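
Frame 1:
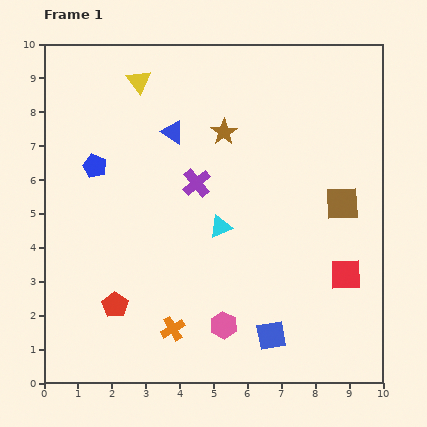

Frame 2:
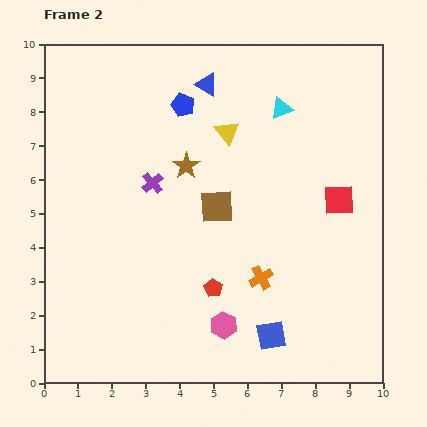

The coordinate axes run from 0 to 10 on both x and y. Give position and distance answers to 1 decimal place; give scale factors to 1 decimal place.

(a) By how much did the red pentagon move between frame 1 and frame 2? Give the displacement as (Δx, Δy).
(2.9, 0.5)

The red pentagon was at (2.1, 2.3) in frame 1 and (5.0, 2.8) in frame 2.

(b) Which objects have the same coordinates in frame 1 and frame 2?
the pink hexagon, the blue square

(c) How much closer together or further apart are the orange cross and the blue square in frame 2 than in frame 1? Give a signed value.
-1.2

Distance in frame 1: 2.9. Distance in frame 2: 1.7.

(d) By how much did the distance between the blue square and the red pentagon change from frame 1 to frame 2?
-2.5

Distance in frame 1: 4.7. Distance in frame 2: 2.2.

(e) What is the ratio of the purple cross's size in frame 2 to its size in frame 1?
0.8×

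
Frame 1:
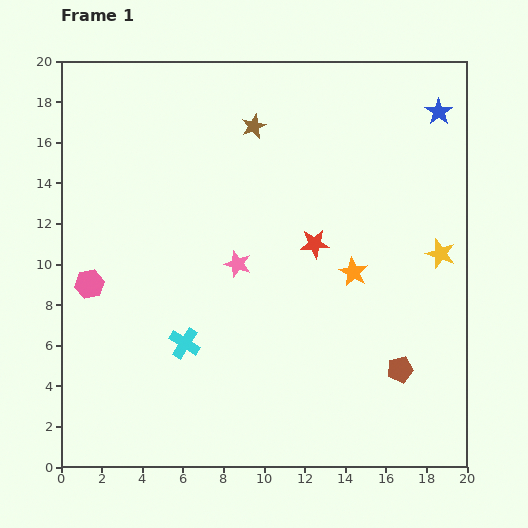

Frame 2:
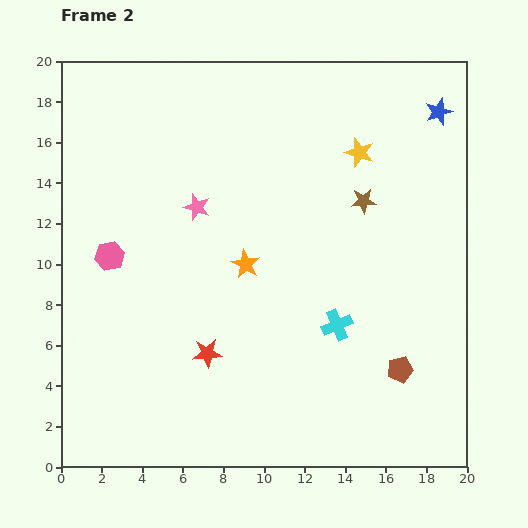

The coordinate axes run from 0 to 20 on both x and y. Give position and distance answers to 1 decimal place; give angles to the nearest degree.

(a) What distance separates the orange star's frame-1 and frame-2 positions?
5.3

The orange star moved from (14.4, 9.6) to (9.1, 10.0), a distance of √(5.3² + 0.4²) ≈ 5.3.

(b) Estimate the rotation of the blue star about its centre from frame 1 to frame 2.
15° clockwise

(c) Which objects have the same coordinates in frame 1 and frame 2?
the blue star, the brown pentagon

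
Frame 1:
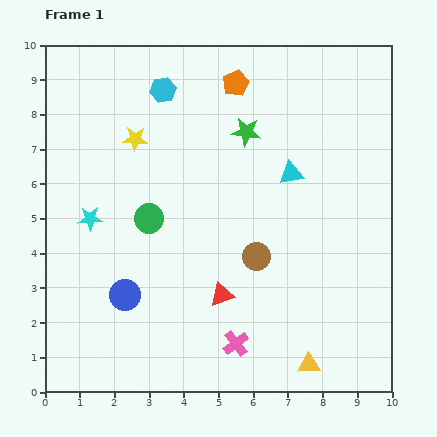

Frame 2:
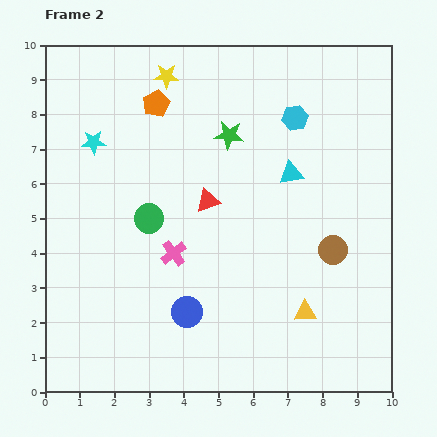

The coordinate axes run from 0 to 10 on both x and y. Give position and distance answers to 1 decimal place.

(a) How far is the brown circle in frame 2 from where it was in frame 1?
2.2

The brown circle moved from (6.1, 3.9) to (8.3, 4.1), a distance of √(2.2² + 0.2²) ≈ 2.2.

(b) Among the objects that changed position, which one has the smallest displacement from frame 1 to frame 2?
the green star

(moved 0.5)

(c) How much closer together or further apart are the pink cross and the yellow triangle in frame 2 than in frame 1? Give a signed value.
+2.0

Distance in frame 1: 2.2. Distance in frame 2: 4.2.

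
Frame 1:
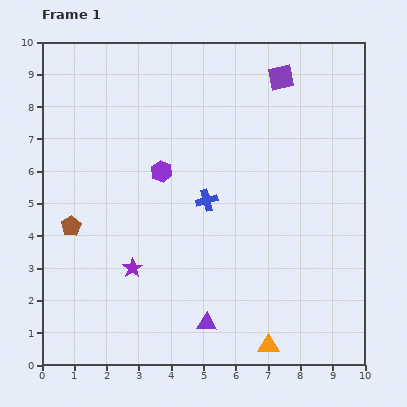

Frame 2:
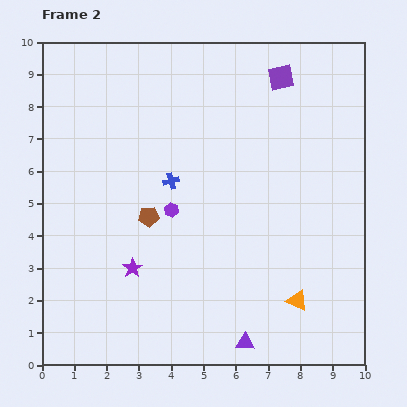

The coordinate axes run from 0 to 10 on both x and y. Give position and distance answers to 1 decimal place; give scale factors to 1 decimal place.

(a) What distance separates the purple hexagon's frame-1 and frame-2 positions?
1.2

The purple hexagon moved from (3.7, 6.0) to (4.0, 4.8), a distance of √(0.3² + 1.2²) ≈ 1.2.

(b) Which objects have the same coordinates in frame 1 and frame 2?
the purple square, the purple star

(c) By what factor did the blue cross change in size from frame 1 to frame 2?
0.7×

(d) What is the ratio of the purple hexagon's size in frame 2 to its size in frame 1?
0.7×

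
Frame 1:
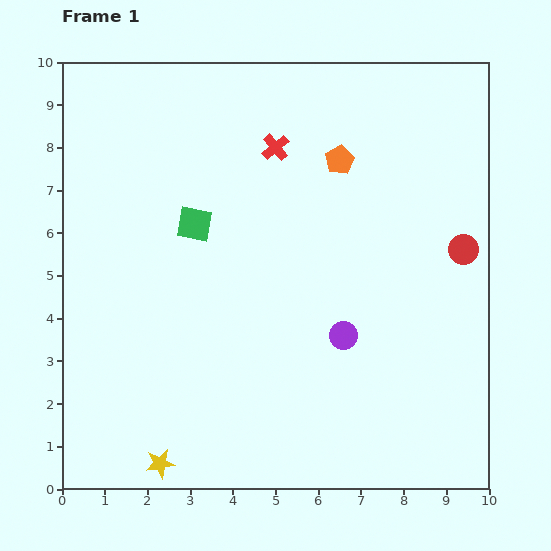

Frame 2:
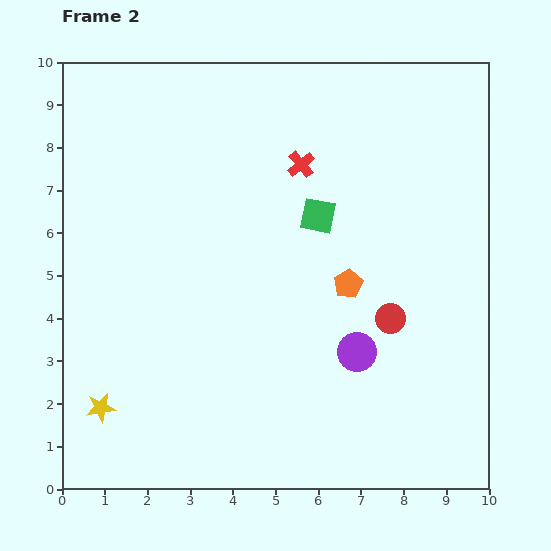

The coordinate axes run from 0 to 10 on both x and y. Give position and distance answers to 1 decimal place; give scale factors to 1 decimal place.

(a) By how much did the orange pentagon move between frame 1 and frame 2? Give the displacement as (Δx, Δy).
(0.2, -2.9)

The orange pentagon was at (6.5, 7.7) in frame 1 and (6.7, 4.8) in frame 2.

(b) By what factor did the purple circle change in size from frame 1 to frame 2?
1.4×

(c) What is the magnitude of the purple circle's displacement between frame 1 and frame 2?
0.5

The purple circle moved from (6.6, 3.6) to (6.9, 3.2), a distance of √(0.3² + 0.4²) ≈ 0.5.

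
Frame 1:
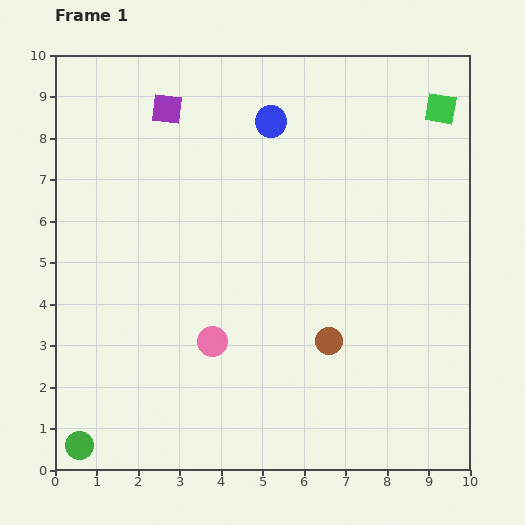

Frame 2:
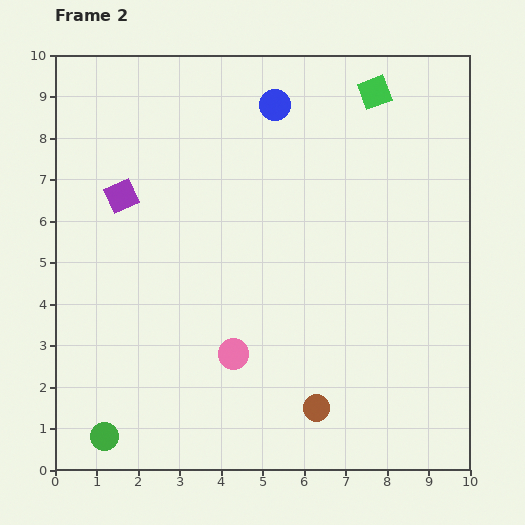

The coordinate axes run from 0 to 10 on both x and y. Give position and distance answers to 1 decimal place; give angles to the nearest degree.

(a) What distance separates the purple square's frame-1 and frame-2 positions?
2.4

The purple square moved from (2.7, 8.7) to (1.6, 6.6), a distance of √(1.1² + 2.1²) ≈ 2.4.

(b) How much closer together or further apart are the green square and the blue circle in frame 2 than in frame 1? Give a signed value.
-1.7

Distance in frame 1: 4.1. Distance in frame 2: 2.4.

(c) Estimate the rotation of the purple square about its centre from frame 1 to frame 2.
31° counter-clockwise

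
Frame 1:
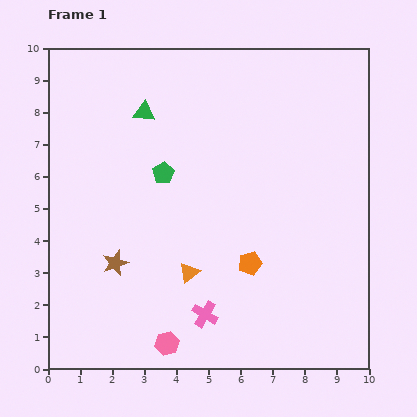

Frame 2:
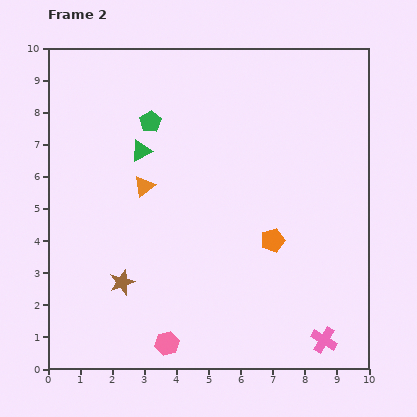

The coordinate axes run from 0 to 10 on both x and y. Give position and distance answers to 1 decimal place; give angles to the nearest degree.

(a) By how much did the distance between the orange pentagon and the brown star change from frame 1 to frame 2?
+0.7

Distance in frame 1: 4.2. Distance in frame 2: 4.9.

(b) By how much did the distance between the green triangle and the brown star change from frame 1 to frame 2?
-0.7

Distance in frame 1: 4.8. Distance in frame 2: 4.1.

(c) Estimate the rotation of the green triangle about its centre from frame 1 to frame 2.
30° counter-clockwise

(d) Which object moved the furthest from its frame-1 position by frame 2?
the pink cross

(moved 3.8; next 3.0)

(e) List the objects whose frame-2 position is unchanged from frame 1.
the pink hexagon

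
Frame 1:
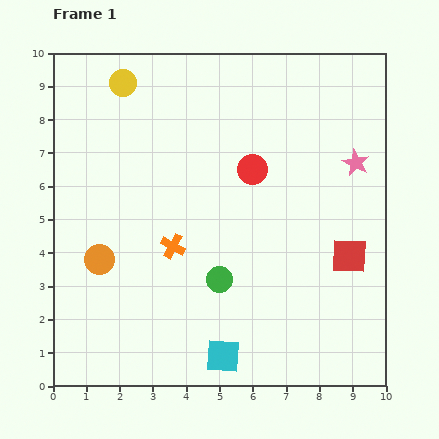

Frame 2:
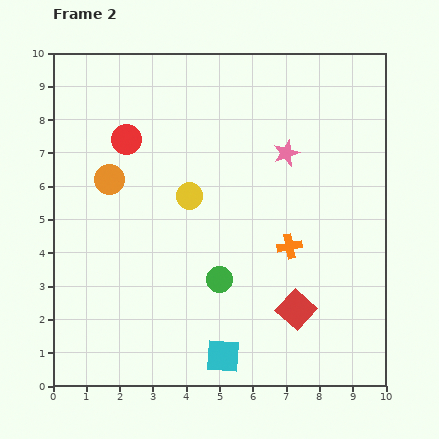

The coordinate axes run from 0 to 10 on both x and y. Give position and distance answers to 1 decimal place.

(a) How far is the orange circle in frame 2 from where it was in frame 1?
2.4

The orange circle moved from (1.4, 3.8) to (1.7, 6.2), a distance of √(0.3² + 2.4²) ≈ 2.4.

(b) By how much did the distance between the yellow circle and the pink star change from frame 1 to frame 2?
-4.2

Distance in frame 1: 7.4. Distance in frame 2: 3.2.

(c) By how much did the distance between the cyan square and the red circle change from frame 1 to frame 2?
+1.4

Distance in frame 1: 5.7. Distance in frame 2: 7.1.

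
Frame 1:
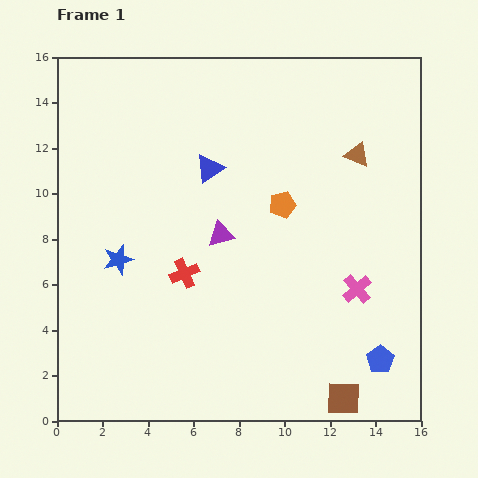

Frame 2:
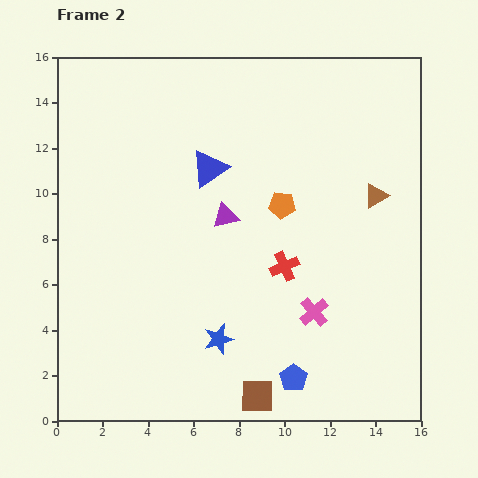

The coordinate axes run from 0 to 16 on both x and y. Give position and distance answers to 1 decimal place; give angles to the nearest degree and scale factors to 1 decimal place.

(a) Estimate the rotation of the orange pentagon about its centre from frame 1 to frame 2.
21° clockwise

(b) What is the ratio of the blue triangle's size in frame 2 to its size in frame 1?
1.3×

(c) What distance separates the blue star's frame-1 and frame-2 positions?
5.6

The blue star moved from (2.7, 7.1) to (7.1, 3.6), a distance of √(4.4² + 3.5²) ≈ 5.6.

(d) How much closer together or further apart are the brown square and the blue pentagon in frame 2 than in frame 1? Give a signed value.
-0.5

Distance in frame 1: 2.3. Distance in frame 2: 1.8.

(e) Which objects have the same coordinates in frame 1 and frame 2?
the blue triangle, the orange pentagon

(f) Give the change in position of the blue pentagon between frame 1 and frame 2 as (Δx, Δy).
(-3.8, -0.8)

The blue pentagon was at (14.2, 2.7) in frame 1 and (10.4, 1.9) in frame 2.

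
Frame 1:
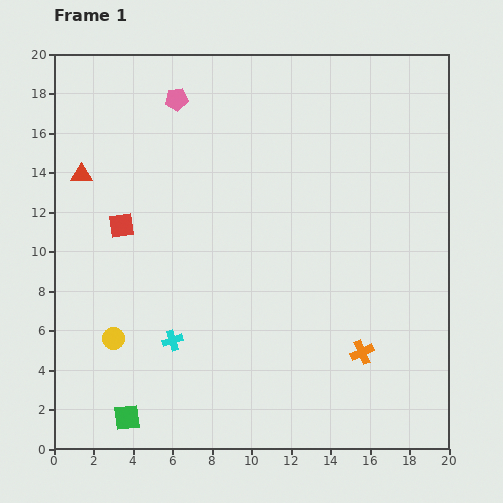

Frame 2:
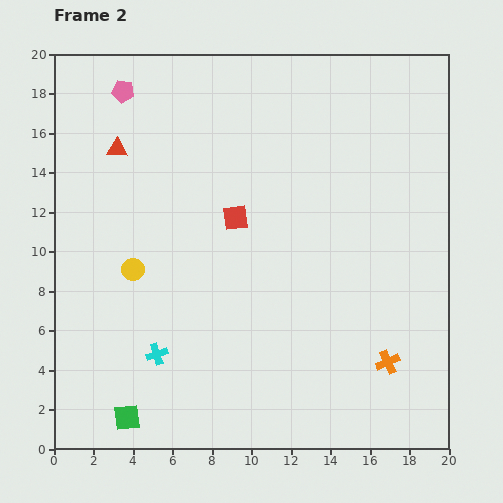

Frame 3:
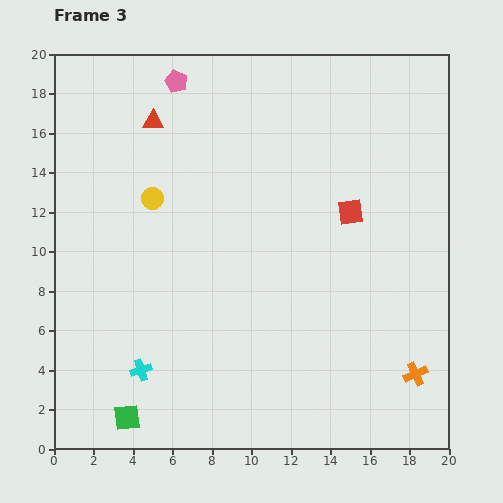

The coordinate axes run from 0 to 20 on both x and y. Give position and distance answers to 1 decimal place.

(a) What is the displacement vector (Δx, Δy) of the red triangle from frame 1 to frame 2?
(1.8, 1.3)

The red triangle was at (1.4, 13.9) in frame 1 and (3.2, 15.2) in frame 2.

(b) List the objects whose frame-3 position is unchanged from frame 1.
the green square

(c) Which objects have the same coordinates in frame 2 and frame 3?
the green square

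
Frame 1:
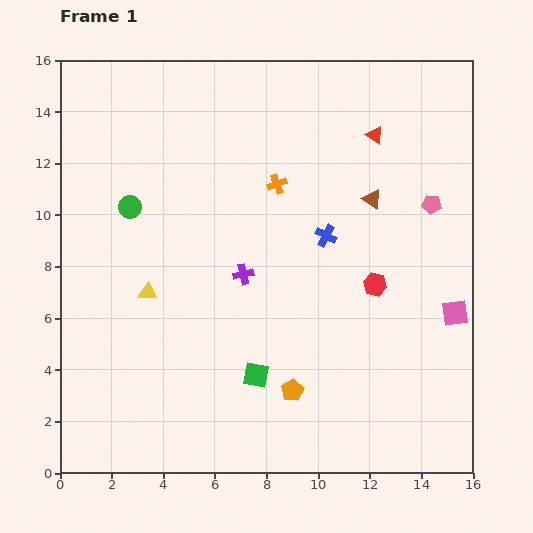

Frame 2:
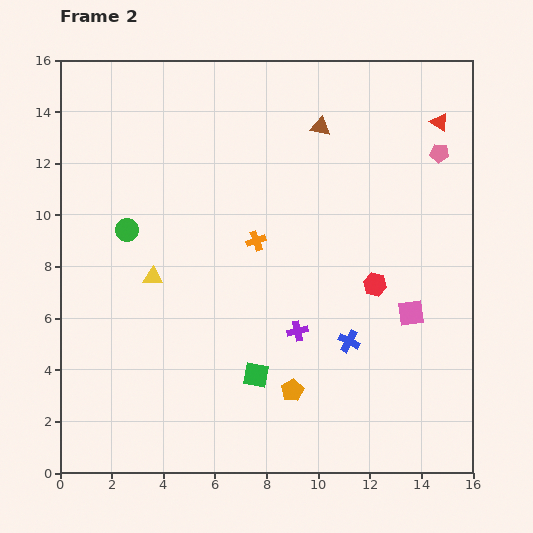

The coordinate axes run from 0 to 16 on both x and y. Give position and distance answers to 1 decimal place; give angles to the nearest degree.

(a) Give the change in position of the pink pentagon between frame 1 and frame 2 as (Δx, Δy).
(0.3, 2.0)

The pink pentagon was at (14.4, 10.4) in frame 1 and (14.7, 12.4) in frame 2.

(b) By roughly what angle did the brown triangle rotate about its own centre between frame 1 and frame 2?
23° counter-clockwise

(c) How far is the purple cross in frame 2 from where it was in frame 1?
3.0

The purple cross moved from (7.1, 7.7) to (9.2, 5.5), a distance of √(2.1² + 2.2²) ≈ 3.0.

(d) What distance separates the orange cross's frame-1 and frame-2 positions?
2.3

The orange cross moved from (8.4, 11.2) to (7.6, 9.0), a distance of √(0.8² + 2.2²) ≈ 2.3.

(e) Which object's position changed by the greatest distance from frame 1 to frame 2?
the blue cross

(moved 4.2; next 3.4)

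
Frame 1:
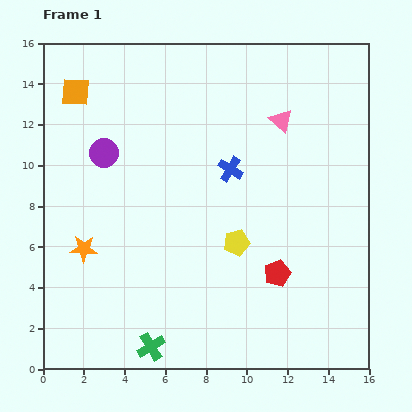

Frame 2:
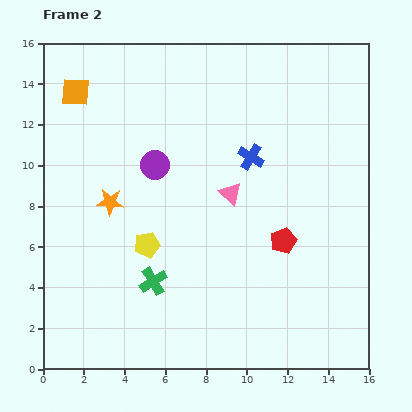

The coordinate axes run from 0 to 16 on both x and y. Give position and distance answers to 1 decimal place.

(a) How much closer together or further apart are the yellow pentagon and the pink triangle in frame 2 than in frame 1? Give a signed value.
-1.6

Distance in frame 1: 6.4. Distance in frame 2: 4.8.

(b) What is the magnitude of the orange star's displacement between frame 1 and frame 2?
2.6

The orange star moved from (2.0, 5.9) to (3.3, 8.2), a distance of √(1.3² + 2.3²) ≈ 2.6.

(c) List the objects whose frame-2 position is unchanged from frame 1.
the orange square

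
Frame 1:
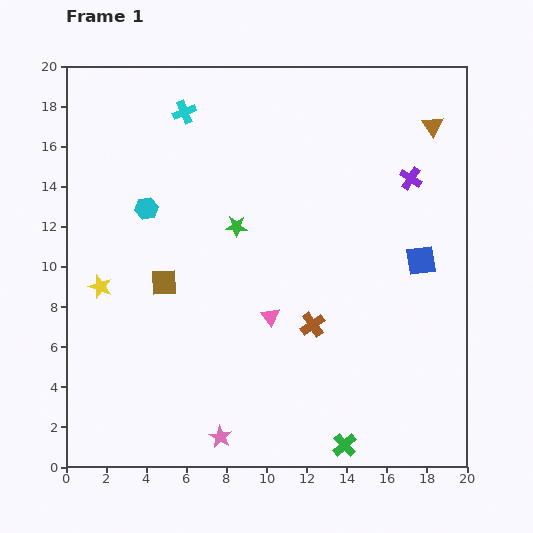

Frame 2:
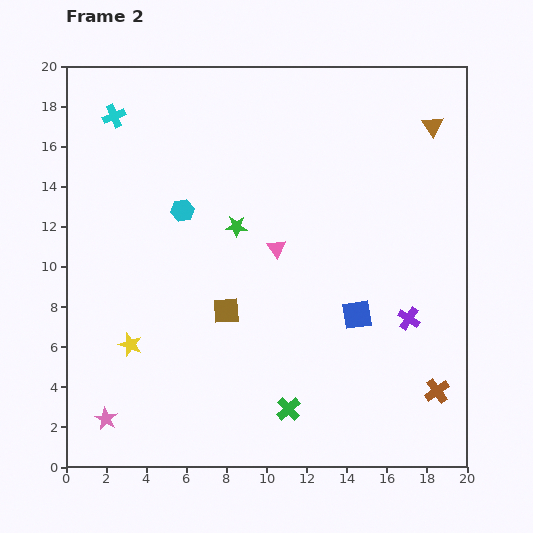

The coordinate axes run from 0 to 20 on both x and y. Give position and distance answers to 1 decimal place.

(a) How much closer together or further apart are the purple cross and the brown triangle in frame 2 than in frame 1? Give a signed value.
+6.9

Distance in frame 1: 2.8. Distance in frame 2: 9.7.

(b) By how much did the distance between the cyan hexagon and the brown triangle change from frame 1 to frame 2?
-1.7

Distance in frame 1: 14.9. Distance in frame 2: 13.2.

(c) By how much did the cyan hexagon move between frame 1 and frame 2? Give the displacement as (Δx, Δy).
(1.8, -0.1)

The cyan hexagon was at (4.0, 12.9) in frame 1 and (5.8, 12.8) in frame 2.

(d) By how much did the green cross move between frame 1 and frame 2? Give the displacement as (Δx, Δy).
(-2.8, 1.8)

The green cross was at (13.9, 1.1) in frame 1 and (11.1, 2.9) in frame 2.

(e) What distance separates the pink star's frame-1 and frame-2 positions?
5.8

The pink star moved from (7.7, 1.5) to (2.0, 2.4), a distance of √(5.7² + 0.9²) ≈ 5.8.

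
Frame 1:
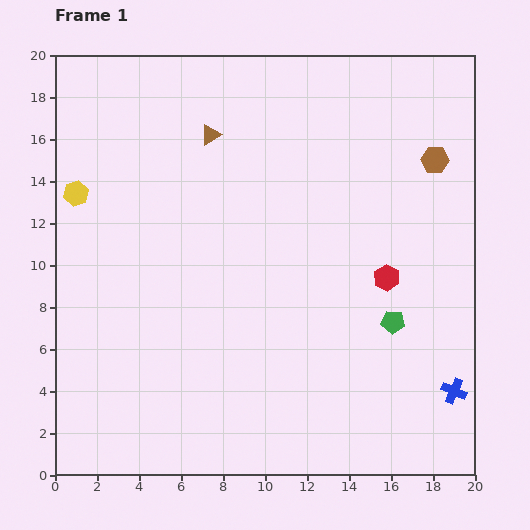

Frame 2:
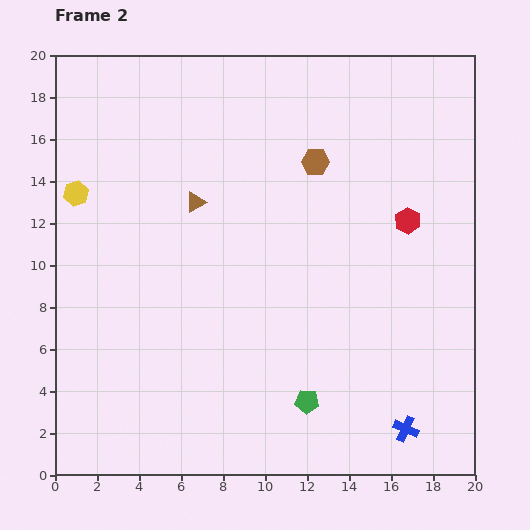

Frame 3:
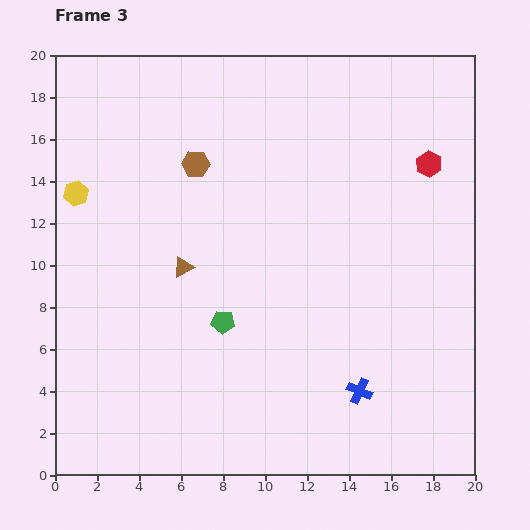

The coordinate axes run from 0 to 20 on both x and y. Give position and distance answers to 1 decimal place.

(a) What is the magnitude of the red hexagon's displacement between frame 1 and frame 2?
2.9

The red hexagon moved from (15.8, 9.4) to (16.8, 12.1), a distance of √(1.0² + 2.7²) ≈ 2.9.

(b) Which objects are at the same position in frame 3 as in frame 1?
the yellow hexagon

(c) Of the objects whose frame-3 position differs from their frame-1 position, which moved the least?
the blue cross

(moved 4.5)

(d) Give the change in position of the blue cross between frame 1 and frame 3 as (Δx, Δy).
(-4.5, 0.0)

The blue cross was at (19.0, 4.0) in frame 1 and (14.5, 4.0) in frame 3.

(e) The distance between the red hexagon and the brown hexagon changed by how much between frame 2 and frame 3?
+5.9

Distance in frame 2: 5.2. Distance in frame 3: 11.1.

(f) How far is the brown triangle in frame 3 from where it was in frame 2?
3.2

The brown triangle moved from (6.7, 13.0) to (6.1, 9.9), a distance of √(0.6² + 3.1²) ≈ 3.2.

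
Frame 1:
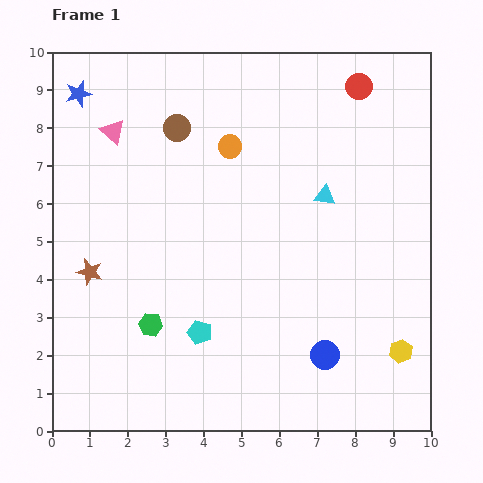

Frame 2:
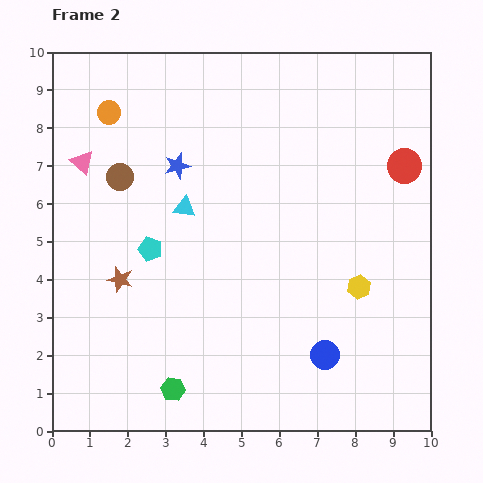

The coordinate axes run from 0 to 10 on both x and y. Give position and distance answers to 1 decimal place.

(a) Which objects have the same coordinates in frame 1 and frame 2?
the blue circle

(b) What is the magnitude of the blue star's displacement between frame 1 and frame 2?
3.2

The blue star moved from (0.7, 8.9) to (3.3, 7.0), a distance of √(2.6² + 1.9²) ≈ 3.2.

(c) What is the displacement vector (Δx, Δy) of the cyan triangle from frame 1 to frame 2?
(-3.7, -0.3)

The cyan triangle was at (7.2, 6.2) in frame 1 and (3.5, 5.9) in frame 2.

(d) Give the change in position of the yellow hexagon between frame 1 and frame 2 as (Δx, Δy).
(-1.1, 1.7)

The yellow hexagon was at (9.2, 2.1) in frame 1 and (8.1, 3.8) in frame 2.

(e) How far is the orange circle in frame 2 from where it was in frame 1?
3.3

The orange circle moved from (4.7, 7.5) to (1.5, 8.4), a distance of √(3.2² + 0.9²) ≈ 3.3.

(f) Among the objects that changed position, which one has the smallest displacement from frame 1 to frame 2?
the brown star

(moved 0.8)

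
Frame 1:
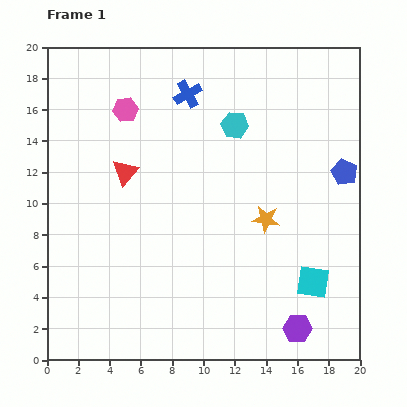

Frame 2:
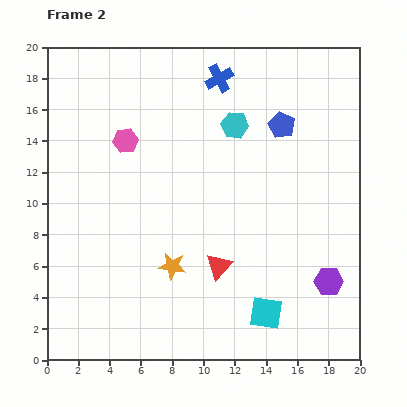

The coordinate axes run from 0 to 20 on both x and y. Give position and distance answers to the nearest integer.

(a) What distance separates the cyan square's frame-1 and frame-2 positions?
4

The cyan square moved from (17, 5) to (14, 3), a distance of √(3² + 2²) ≈ 4.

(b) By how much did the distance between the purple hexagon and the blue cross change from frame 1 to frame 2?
-2

Distance in frame 1: 17. Distance in frame 2: 15.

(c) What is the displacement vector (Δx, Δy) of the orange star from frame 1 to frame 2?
(-6, -3)

The orange star was at (14, 9) in frame 1 and (8, 6) in frame 2.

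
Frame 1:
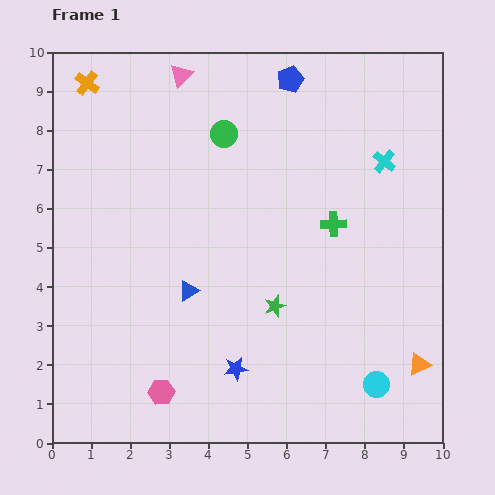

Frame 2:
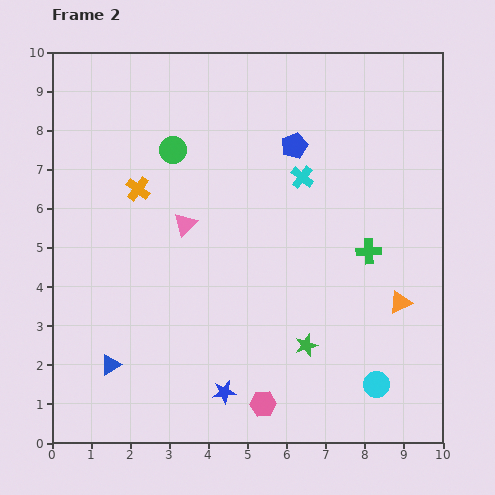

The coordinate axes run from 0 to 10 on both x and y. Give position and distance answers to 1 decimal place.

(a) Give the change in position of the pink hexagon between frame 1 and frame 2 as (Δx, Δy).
(2.6, -0.3)

The pink hexagon was at (2.8, 1.3) in frame 1 and (5.4, 1.0) in frame 2.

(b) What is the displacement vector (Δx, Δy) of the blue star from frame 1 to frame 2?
(-0.3, -0.6)

The blue star was at (4.7, 1.9) in frame 1 and (4.4, 1.3) in frame 2.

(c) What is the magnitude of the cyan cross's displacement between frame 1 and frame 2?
2.1

The cyan cross moved from (8.5, 7.2) to (6.4, 6.8), a distance of √(2.1² + 0.4²) ≈ 2.1.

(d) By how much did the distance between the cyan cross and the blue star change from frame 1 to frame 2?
-0.6

Distance in frame 1: 6.5. Distance in frame 2: 5.9.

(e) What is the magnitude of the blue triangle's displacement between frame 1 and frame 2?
2.8

The blue triangle moved from (3.5, 3.9) to (1.5, 2.0), a distance of √(2.0² + 1.9²) ≈ 2.8.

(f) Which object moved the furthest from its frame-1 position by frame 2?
the pink triangle

(moved 3.8; next 3.0)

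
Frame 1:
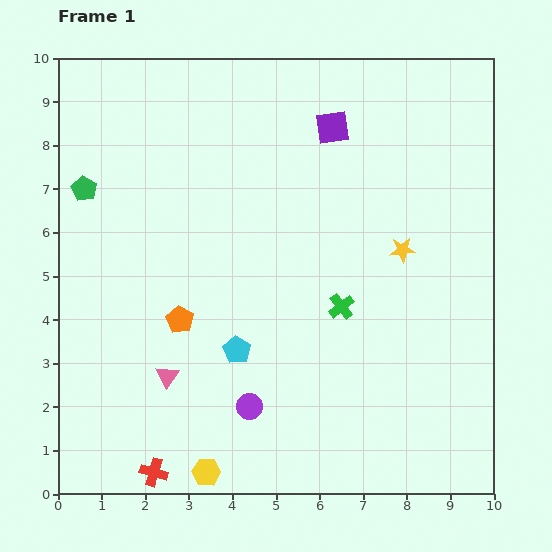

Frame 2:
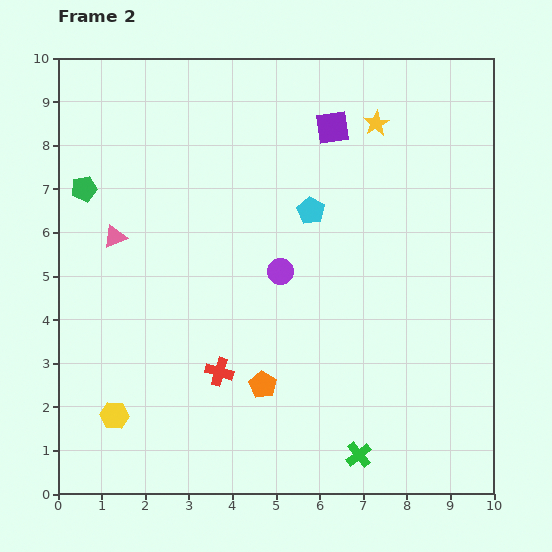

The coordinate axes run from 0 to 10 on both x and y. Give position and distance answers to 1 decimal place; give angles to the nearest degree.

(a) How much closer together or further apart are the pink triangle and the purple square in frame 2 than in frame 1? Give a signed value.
-1.3

Distance in frame 1: 6.9. Distance in frame 2: 5.6.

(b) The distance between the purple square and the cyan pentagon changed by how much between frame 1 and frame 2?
-3.6

Distance in frame 1: 5.6. Distance in frame 2: 2.0.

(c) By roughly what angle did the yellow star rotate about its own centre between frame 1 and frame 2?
25° counter-clockwise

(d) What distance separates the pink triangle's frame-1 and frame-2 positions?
3.4

The pink triangle moved from (2.5, 2.7) to (1.3, 5.9), a distance of √(1.2² + 3.2²) ≈ 3.4.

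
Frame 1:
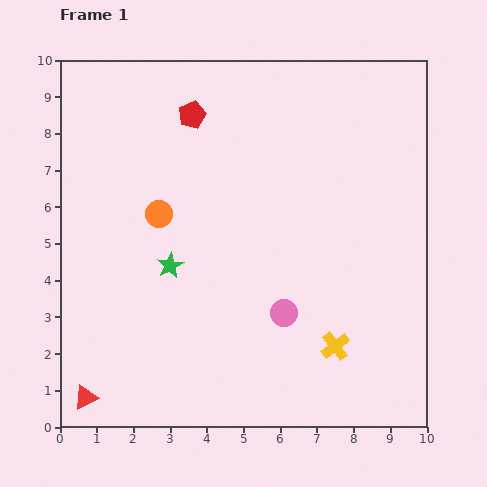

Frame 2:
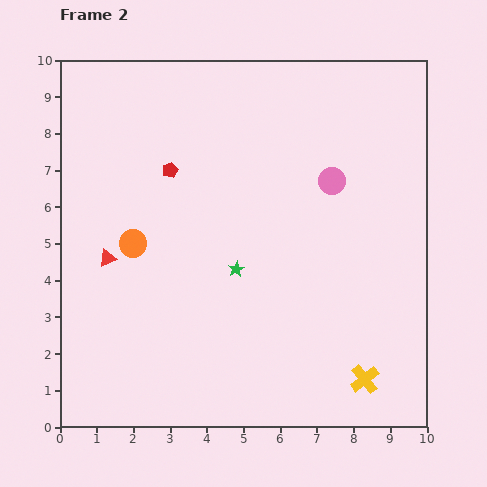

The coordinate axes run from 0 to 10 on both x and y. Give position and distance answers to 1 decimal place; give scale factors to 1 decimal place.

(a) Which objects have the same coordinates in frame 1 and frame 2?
none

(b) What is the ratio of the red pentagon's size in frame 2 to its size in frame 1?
0.6×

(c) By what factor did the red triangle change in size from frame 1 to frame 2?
0.7×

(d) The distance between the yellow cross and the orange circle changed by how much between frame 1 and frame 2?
+1.3

Distance in frame 1: 6.0. Distance in frame 2: 7.3.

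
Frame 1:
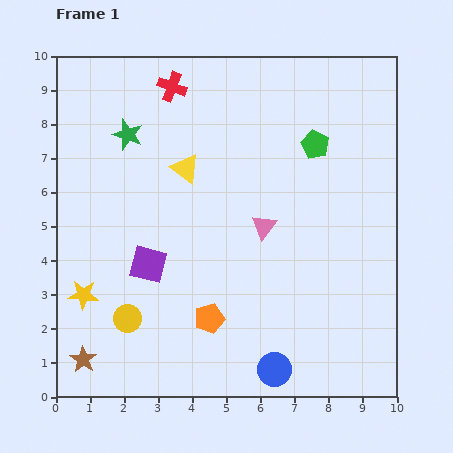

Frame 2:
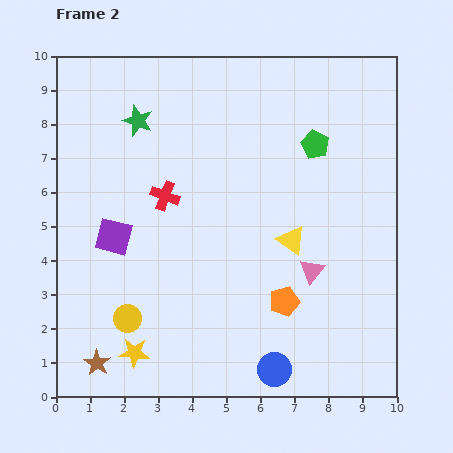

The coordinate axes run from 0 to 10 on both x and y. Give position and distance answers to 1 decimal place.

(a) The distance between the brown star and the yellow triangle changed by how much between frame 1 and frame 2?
+0.3

Distance in frame 1: 6.4. Distance in frame 2: 6.7.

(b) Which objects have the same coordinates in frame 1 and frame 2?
the blue circle, the green pentagon, the yellow circle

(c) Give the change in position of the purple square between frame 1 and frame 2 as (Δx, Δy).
(-1.0, 0.8)

The purple square was at (2.7, 3.9) in frame 1 and (1.7, 4.7) in frame 2.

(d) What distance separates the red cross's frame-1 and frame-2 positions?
3.2

The red cross moved from (3.4, 9.1) to (3.2, 5.9), a distance of √(0.2² + 3.2²) ≈ 3.2.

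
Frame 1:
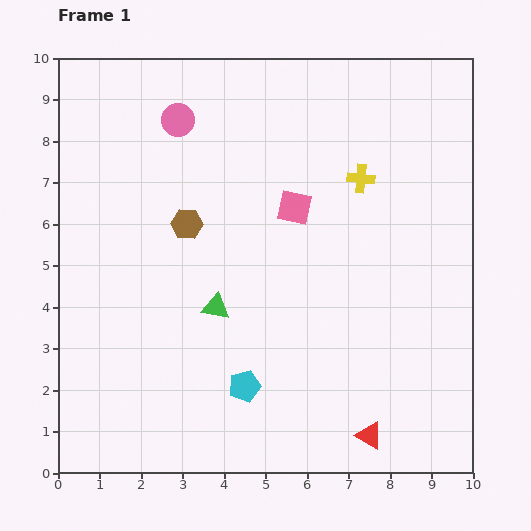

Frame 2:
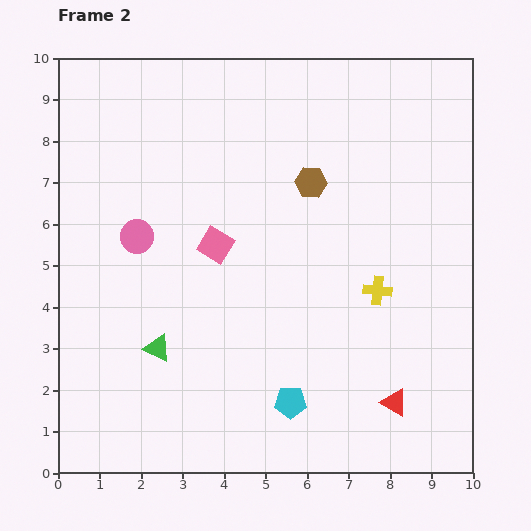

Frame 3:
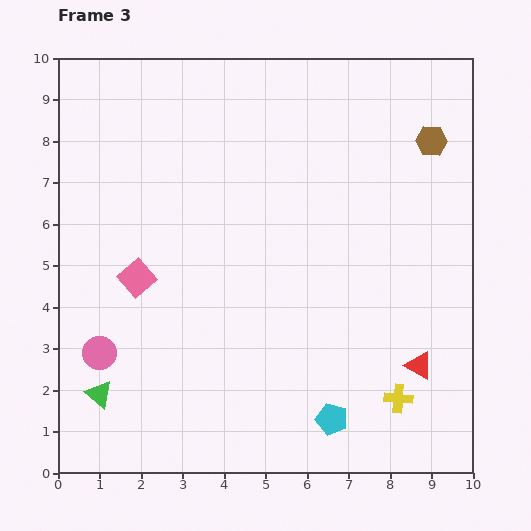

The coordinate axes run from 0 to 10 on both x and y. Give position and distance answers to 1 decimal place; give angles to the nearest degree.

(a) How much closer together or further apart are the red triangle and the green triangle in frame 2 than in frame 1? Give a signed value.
+1.0

Distance in frame 1: 4.8. Distance in frame 2: 5.8.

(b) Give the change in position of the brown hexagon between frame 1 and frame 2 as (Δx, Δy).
(3.0, 1.0)

The brown hexagon was at (3.1, 6.0) in frame 1 and (6.1, 7.0) in frame 2.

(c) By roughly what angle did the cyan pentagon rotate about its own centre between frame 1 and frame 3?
31° clockwise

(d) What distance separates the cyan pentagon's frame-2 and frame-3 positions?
1.1

The cyan pentagon moved from (5.6, 1.7) to (6.6, 1.3), a distance of √(1.0² + 0.4²) ≈ 1.1.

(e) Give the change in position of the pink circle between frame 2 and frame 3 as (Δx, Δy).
(-0.9, -2.8)

The pink circle was at (1.9, 5.7) in frame 2 and (1.0, 2.9) in frame 3.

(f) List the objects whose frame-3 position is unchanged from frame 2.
none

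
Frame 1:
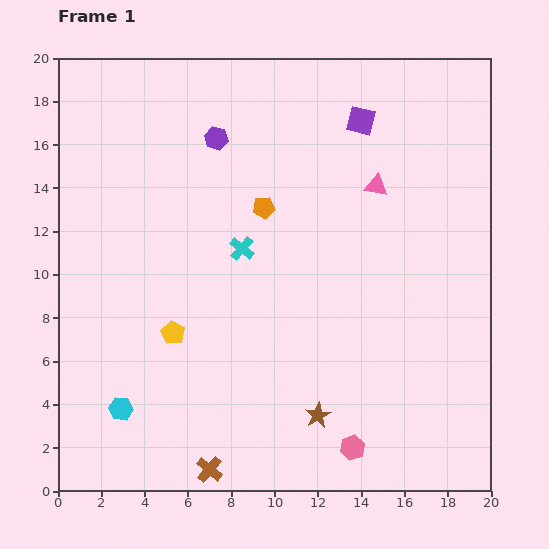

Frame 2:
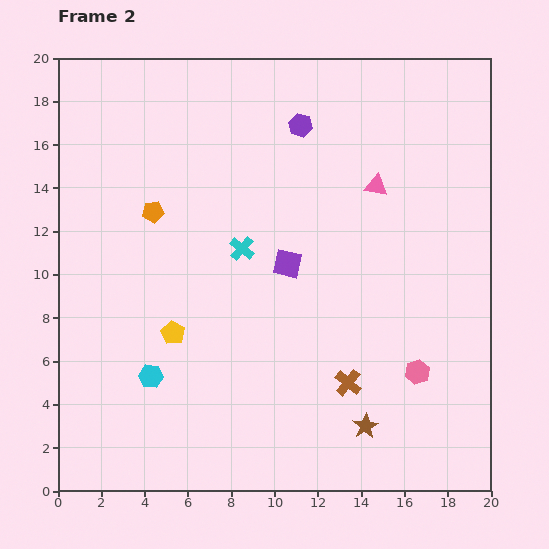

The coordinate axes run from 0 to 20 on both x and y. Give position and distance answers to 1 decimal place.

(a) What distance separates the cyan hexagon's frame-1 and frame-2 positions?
2.1

The cyan hexagon moved from (2.9, 3.8) to (4.3, 5.3), a distance of √(1.4² + 1.5²) ≈ 2.1.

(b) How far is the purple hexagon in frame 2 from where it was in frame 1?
3.9

The purple hexagon moved from (7.3, 16.3) to (11.2, 16.9), a distance of √(3.9² + 0.6²) ≈ 3.9.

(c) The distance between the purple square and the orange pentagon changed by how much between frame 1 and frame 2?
+0.6

Distance in frame 1: 6.0. Distance in frame 2: 6.6.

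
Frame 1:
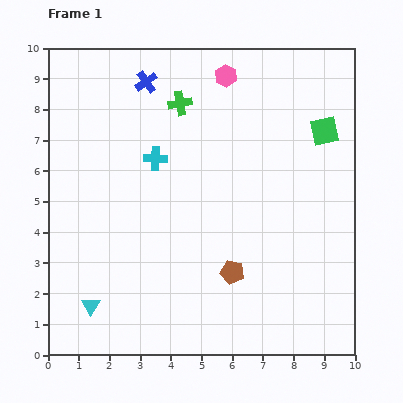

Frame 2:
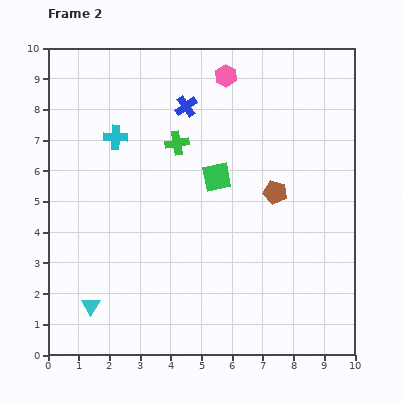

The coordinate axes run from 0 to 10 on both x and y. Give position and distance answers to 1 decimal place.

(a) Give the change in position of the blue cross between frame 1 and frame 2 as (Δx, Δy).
(1.3, -0.8)

The blue cross was at (3.2, 8.9) in frame 1 and (4.5, 8.1) in frame 2.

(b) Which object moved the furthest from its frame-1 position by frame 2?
the green square

(moved 3.8; next 3.0)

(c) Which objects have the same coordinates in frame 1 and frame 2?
the cyan triangle, the pink hexagon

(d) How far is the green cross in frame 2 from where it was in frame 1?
1.3

The green cross moved from (4.3, 8.2) to (4.2, 6.9), a distance of √(0.1² + 1.3²) ≈ 1.3.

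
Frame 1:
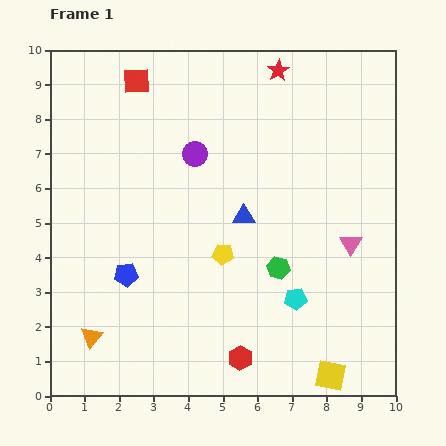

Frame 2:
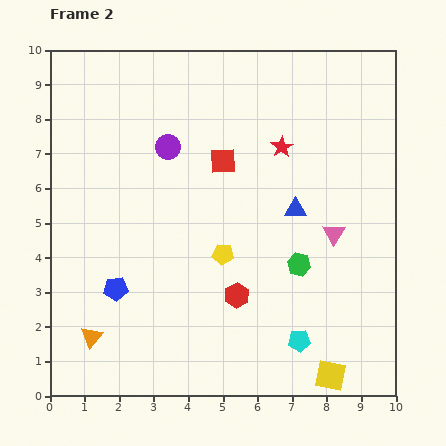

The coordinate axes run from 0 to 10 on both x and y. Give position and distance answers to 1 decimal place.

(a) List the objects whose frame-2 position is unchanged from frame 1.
the yellow square, the yellow pentagon, the orange triangle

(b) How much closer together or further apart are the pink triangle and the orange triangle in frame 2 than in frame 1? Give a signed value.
-0.4

Distance in frame 1: 8.0. Distance in frame 2: 7.6.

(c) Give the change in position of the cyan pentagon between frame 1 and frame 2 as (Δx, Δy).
(0.1, -1.2)

The cyan pentagon was at (7.1, 2.8) in frame 1 and (7.2, 1.6) in frame 2.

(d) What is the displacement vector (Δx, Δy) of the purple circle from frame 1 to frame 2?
(-0.8, 0.2)

The purple circle was at (4.2, 7.0) in frame 1 and (3.4, 7.2) in frame 2.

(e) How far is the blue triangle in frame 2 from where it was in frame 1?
1.5

The blue triangle moved from (5.6, 5.2) to (7.1, 5.4), a distance of √(1.5² + 0.2²) ≈ 1.5.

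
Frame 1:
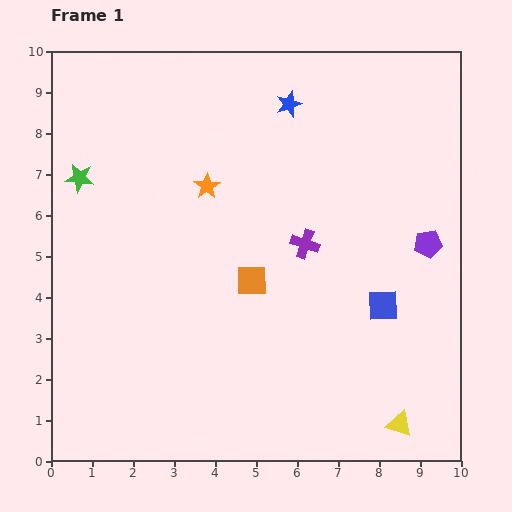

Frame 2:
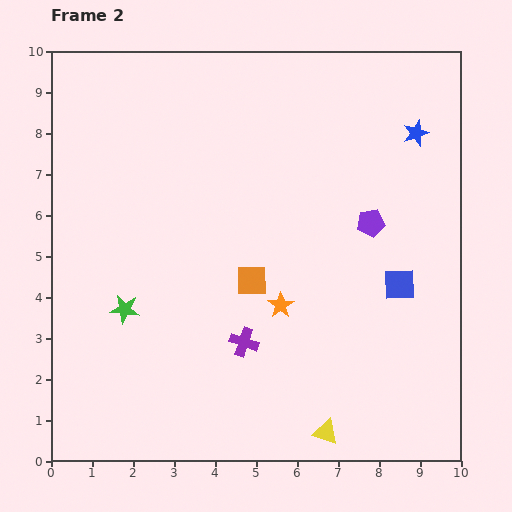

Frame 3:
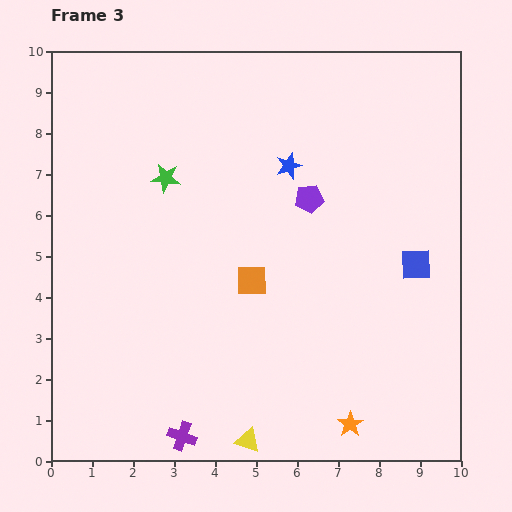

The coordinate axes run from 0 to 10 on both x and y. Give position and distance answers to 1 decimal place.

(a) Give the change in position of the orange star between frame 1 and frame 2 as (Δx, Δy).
(1.8, -2.9)

The orange star was at (3.8, 6.7) in frame 1 and (5.6, 3.8) in frame 2.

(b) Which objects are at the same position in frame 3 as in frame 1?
the orange square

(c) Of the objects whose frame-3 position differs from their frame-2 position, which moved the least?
the blue square

(moved 0.6)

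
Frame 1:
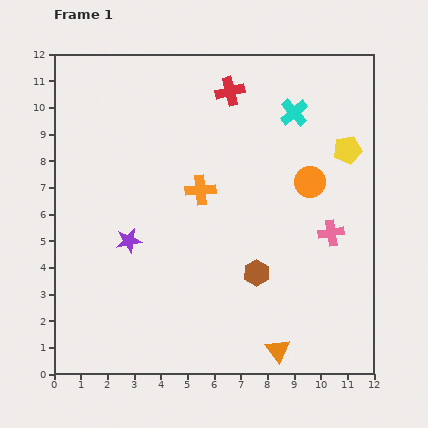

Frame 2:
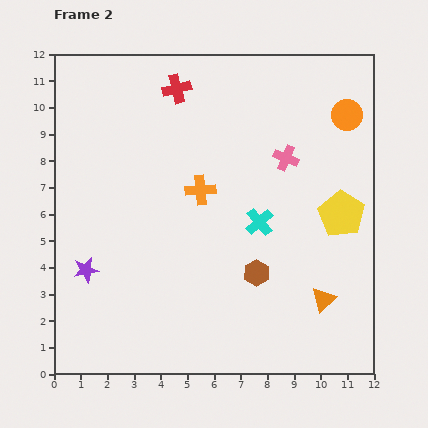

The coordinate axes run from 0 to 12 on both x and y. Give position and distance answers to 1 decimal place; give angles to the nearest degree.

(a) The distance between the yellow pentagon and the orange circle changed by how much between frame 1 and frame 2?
+1.9

Distance in frame 1: 1.8. Distance in frame 2: 3.7.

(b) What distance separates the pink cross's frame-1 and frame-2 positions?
3.3

The pink cross moved from (10.4, 5.3) to (8.7, 8.1), a distance of √(1.7² + 2.8²) ≈ 3.3.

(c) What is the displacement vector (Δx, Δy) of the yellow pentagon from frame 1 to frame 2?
(-0.2, -2.4)

The yellow pentagon was at (11.0, 8.4) in frame 1 and (10.8, 6.0) in frame 2.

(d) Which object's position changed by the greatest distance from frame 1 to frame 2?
the cyan cross

(moved 4.3; next 3.3)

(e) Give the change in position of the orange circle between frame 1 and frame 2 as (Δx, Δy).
(1.4, 2.5)

The orange circle was at (9.6, 7.2) in frame 1 and (11.0, 9.7) in frame 2.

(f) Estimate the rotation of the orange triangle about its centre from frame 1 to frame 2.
24° clockwise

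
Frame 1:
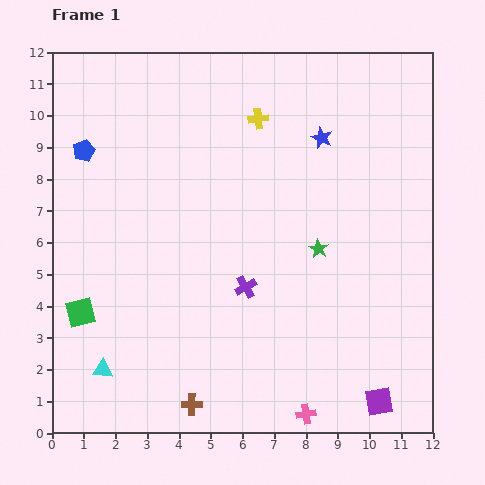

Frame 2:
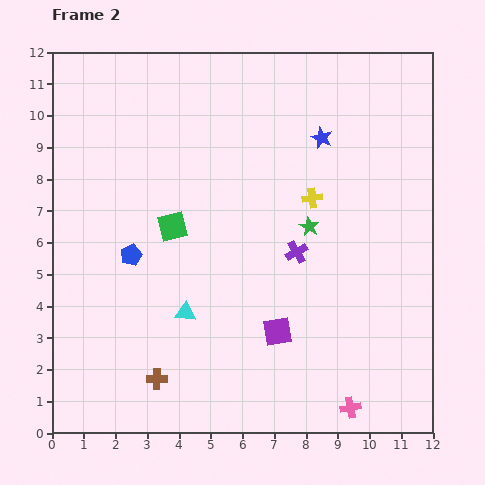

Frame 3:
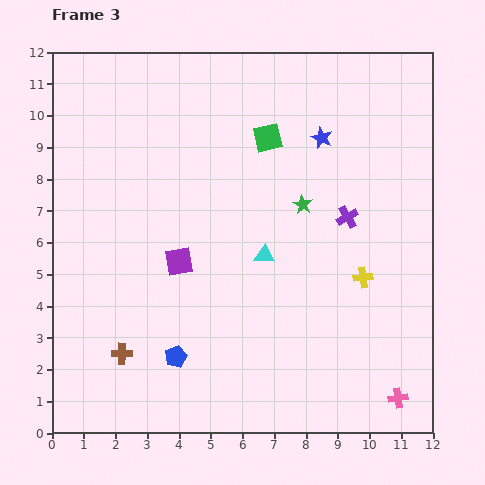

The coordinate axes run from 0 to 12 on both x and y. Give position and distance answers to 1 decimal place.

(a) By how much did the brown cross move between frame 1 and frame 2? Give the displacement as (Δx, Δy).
(-1.1, 0.8)

The brown cross was at (4.4, 0.9) in frame 1 and (3.3, 1.7) in frame 2.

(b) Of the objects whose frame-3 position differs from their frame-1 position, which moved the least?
the green star

(moved 1.5)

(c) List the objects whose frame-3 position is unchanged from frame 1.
the blue star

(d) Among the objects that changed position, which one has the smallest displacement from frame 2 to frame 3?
the green star

(moved 0.7)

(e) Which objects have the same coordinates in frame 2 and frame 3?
the blue star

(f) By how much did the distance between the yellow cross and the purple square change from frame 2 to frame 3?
+1.5

Distance in frame 2: 4.3. Distance in frame 3: 5.8.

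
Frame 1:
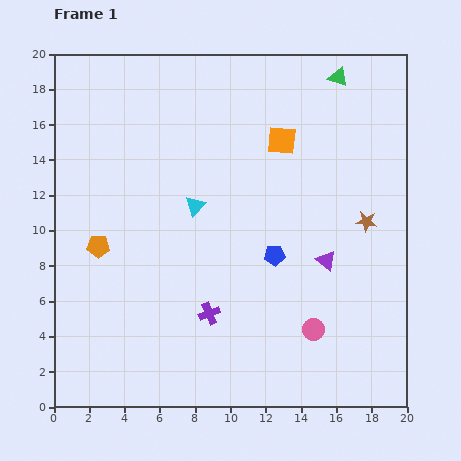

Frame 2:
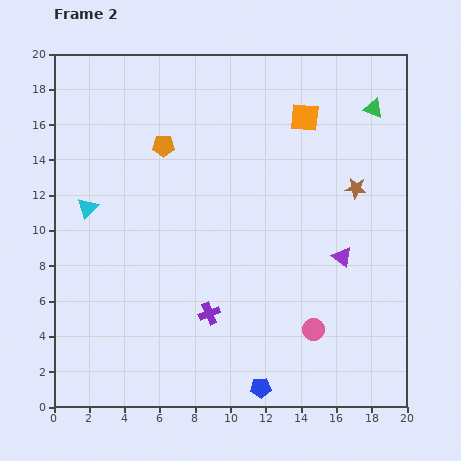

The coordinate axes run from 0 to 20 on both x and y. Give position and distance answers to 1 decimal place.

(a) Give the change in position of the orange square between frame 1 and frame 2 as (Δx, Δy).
(1.3, 1.3)

The orange square was at (12.9, 15.1) in frame 1 and (14.2, 16.4) in frame 2.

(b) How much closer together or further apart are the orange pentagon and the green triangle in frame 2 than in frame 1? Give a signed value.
-4.5

Distance in frame 1: 16.6. Distance in frame 2: 12.1.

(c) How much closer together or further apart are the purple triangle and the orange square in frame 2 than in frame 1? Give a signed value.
+1.0

Distance in frame 1: 7.2. Distance in frame 2: 8.2.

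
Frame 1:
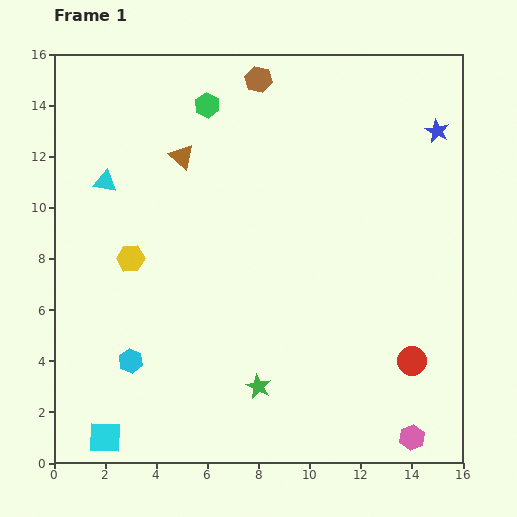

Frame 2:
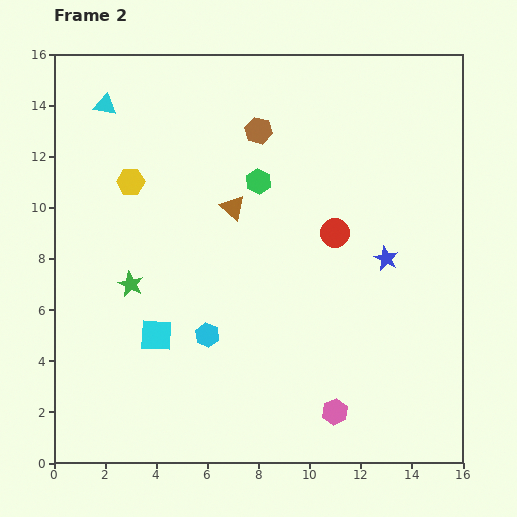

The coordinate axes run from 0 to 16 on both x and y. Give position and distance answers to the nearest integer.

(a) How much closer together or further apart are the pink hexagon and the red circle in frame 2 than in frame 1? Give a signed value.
+4

Distance in frame 1: 3. Distance in frame 2: 7.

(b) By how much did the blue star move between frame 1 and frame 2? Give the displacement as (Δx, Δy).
(-2, -5)

The blue star was at (15, 13) in frame 1 and (13, 8) in frame 2.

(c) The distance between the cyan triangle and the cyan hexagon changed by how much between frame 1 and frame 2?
+3

Distance in frame 1: 7. Distance in frame 2: 10.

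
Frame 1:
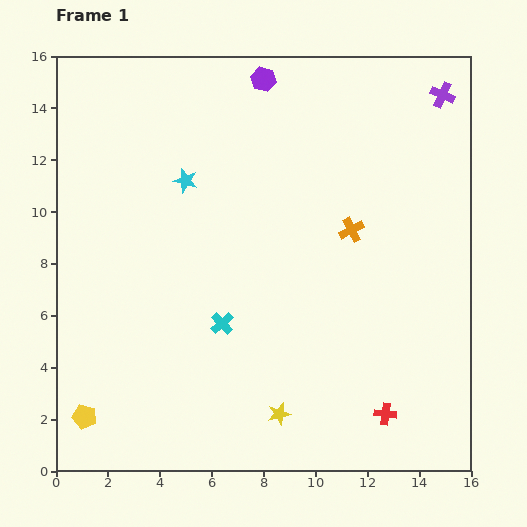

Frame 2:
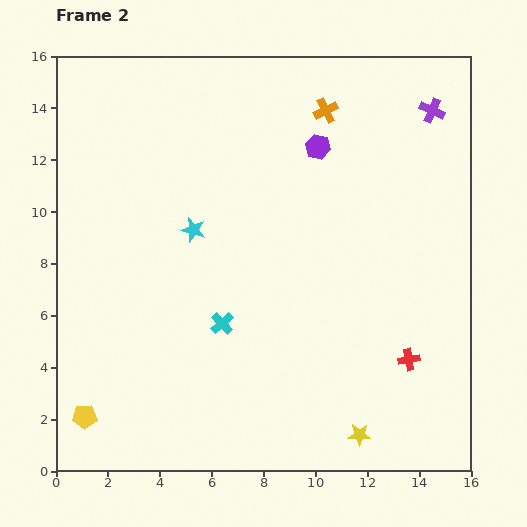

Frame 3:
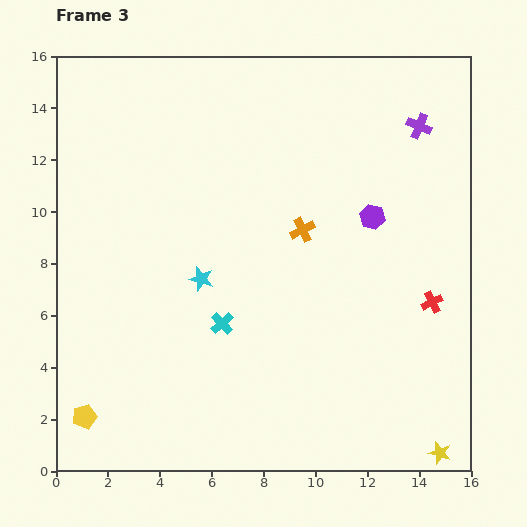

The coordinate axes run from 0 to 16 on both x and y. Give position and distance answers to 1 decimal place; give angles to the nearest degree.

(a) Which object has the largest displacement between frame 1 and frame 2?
the orange cross

(moved 4.7; next 3.3)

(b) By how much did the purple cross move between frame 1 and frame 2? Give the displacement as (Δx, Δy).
(-0.4, -0.6)

The purple cross was at (14.9, 14.5) in frame 1 and (14.5, 13.9) in frame 2.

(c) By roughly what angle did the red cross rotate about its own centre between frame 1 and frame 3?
33° counter-clockwise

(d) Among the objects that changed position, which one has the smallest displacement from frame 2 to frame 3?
the purple cross

(moved 0.8)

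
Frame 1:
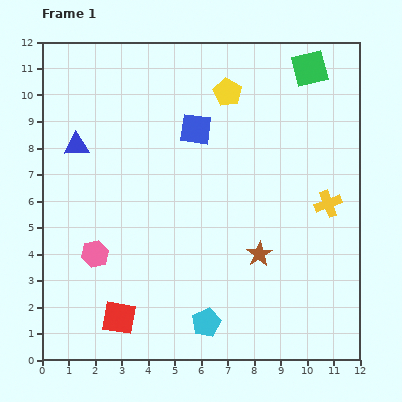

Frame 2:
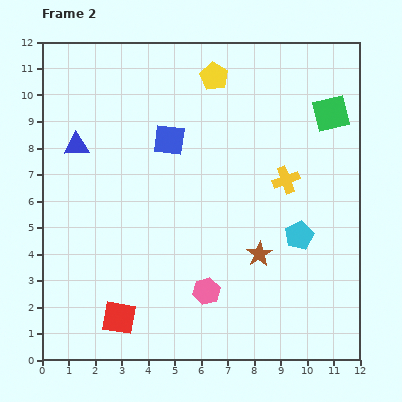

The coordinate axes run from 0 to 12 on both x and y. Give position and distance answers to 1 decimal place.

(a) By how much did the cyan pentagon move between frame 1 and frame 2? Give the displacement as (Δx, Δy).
(3.5, 3.3)

The cyan pentagon was at (6.2, 1.4) in frame 1 and (9.7, 4.7) in frame 2.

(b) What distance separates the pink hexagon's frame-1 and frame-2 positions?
4.4

The pink hexagon moved from (2.0, 4.0) to (6.2, 2.6), a distance of √(4.2² + 1.4²) ≈ 4.4.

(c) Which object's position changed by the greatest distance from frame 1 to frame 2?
the cyan pentagon

(moved 4.8; next 4.4)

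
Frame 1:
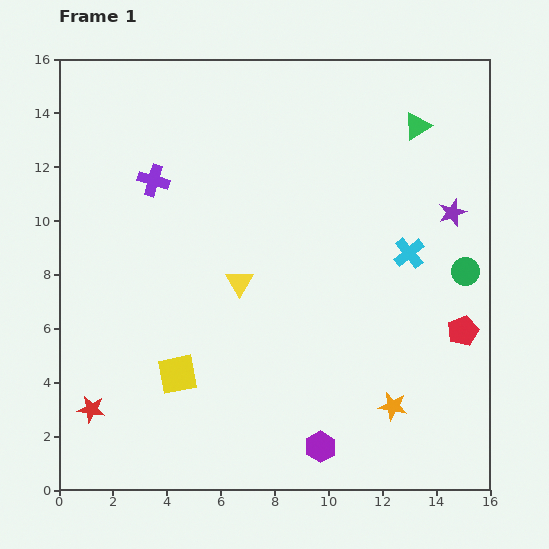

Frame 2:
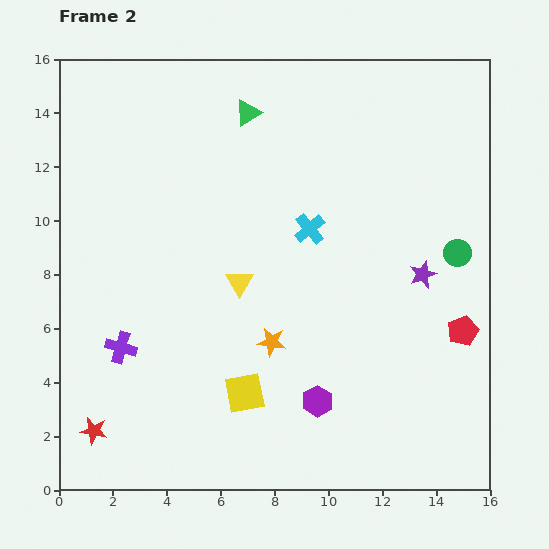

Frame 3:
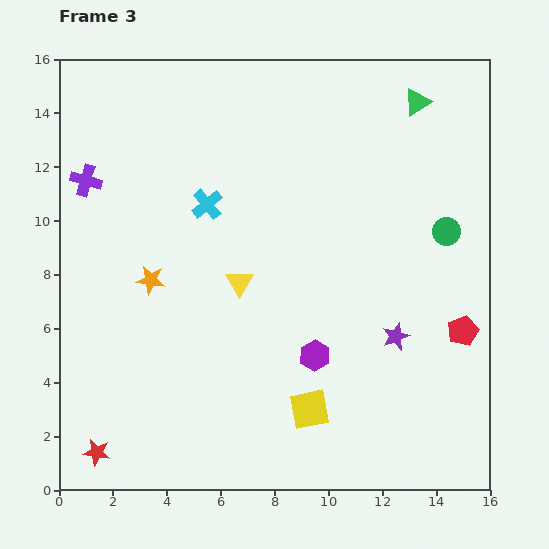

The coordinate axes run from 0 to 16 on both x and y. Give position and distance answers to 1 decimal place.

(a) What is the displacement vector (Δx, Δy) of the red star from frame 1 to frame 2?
(0.1, -0.8)

The red star was at (1.2, 3.0) in frame 1 and (1.3, 2.2) in frame 2.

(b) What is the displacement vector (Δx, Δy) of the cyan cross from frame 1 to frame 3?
(-7.5, 1.8)

The cyan cross was at (13.0, 8.8) in frame 1 and (5.5, 10.6) in frame 3.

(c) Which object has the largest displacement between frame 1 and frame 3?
the orange star

(moved 10.2; next 7.7)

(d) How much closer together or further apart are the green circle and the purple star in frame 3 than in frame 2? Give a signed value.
+2.8

Distance in frame 2: 1.5. Distance in frame 3: 4.3.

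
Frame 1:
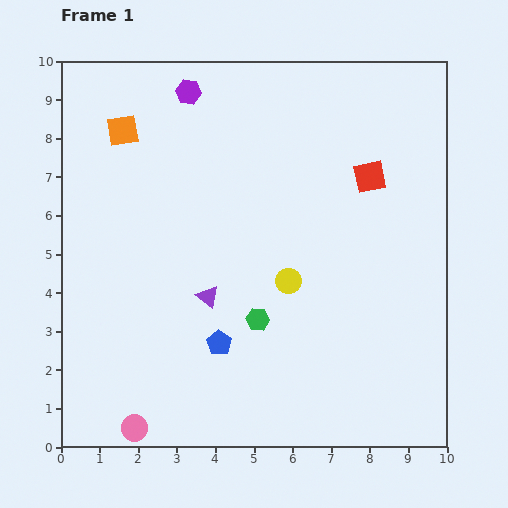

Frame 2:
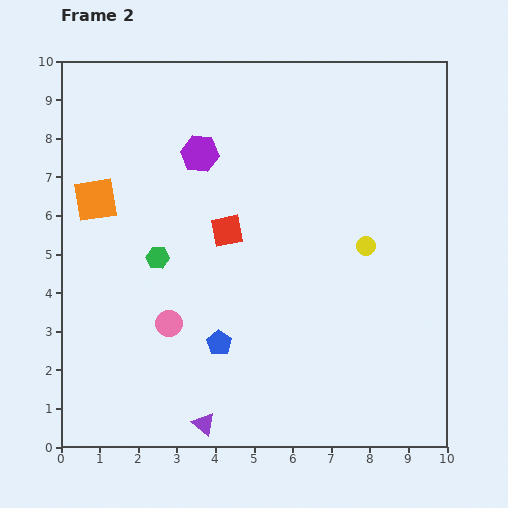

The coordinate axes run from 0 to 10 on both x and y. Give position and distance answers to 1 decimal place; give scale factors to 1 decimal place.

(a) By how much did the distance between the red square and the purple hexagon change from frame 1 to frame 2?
-3.1

Distance in frame 1: 5.2. Distance in frame 2: 2.1.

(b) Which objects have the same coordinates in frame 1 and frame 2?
the blue pentagon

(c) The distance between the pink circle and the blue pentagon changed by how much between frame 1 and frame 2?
-1.7

Distance in frame 1: 3.1. Distance in frame 2: 1.4.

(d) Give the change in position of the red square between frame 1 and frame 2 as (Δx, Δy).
(-3.7, -1.4)

The red square was at (8.0, 7.0) in frame 1 and (4.3, 5.6) in frame 2.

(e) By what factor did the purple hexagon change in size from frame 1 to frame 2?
1.5×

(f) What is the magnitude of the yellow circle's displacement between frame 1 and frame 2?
2.2

The yellow circle moved from (5.9, 4.3) to (7.9, 5.2), a distance of √(2.0² + 0.9²) ≈ 2.2.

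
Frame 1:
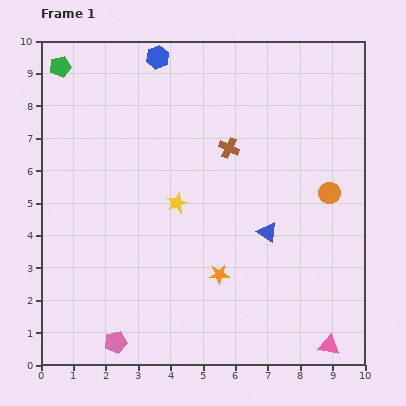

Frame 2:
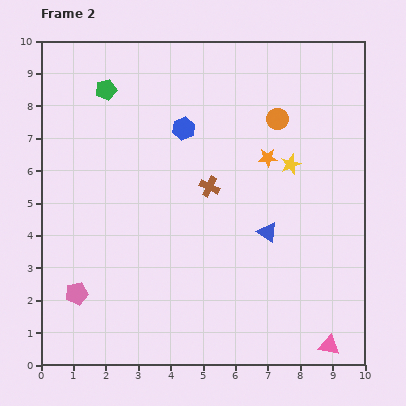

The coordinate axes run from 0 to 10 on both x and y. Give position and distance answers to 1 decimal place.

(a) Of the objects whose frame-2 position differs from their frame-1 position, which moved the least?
the brown cross

(moved 1.3)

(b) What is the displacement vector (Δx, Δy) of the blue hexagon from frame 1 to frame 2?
(0.8, -2.2)

The blue hexagon was at (3.6, 9.5) in frame 1 and (4.4, 7.3) in frame 2.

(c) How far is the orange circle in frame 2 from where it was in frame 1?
2.8

The orange circle moved from (8.9, 5.3) to (7.3, 7.6), a distance of √(1.6² + 2.3²) ≈ 2.8.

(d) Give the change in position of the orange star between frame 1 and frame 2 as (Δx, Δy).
(1.5, 3.6)

The orange star was at (5.5, 2.8) in frame 1 and (7.0, 6.4) in frame 2.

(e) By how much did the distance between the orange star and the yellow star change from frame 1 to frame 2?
-1.9

Distance in frame 1: 2.6. Distance in frame 2: 0.7.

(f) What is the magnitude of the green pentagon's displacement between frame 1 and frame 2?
1.6

The green pentagon moved from (0.6, 9.2) to (2.0, 8.5), a distance of √(1.4² + 0.7²) ≈ 1.6.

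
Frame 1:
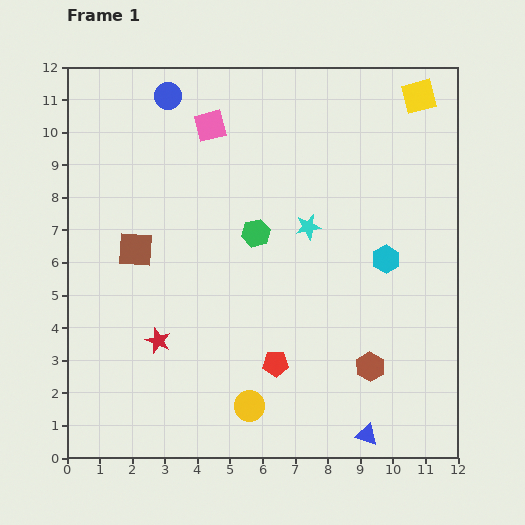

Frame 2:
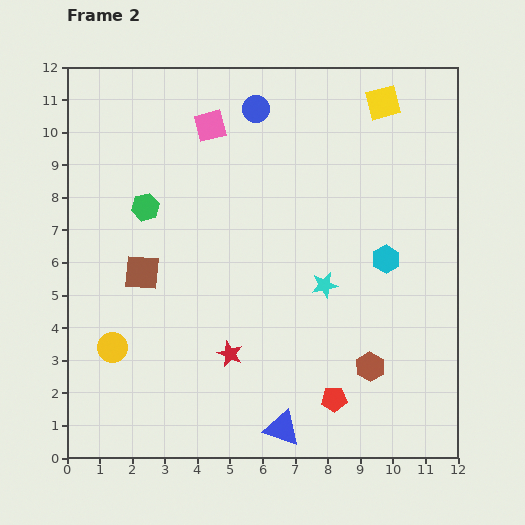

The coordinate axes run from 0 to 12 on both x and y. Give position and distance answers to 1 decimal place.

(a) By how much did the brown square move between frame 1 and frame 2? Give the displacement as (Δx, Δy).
(0.2, -0.7)

The brown square was at (2.1, 6.4) in frame 1 and (2.3, 5.7) in frame 2.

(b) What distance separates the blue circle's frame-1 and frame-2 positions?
2.7

The blue circle moved from (3.1, 11.1) to (5.8, 10.7), a distance of √(2.7² + 0.4²) ≈ 2.7.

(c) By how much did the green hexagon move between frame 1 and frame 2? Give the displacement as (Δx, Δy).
(-3.4, 0.8)

The green hexagon was at (5.8, 6.9) in frame 1 and (2.4, 7.7) in frame 2.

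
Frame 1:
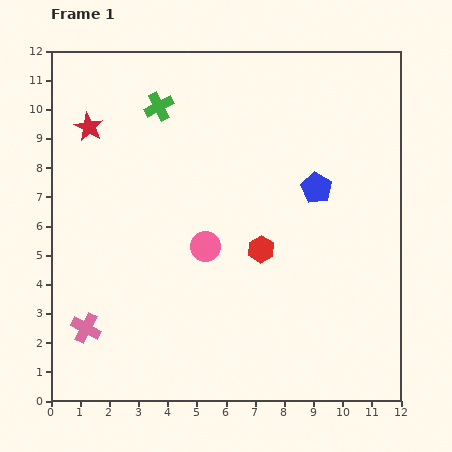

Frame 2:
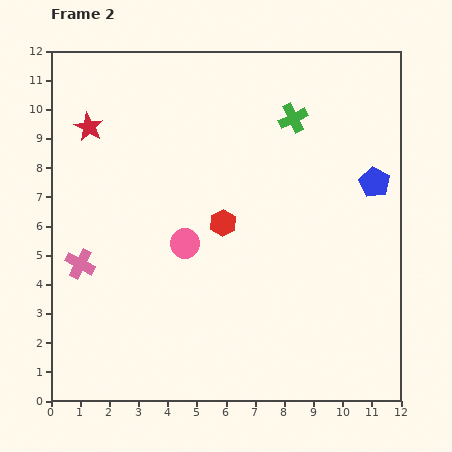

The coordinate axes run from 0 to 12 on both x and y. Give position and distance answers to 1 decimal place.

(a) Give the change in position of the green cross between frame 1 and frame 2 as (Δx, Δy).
(4.6, -0.4)

The green cross was at (3.7, 10.1) in frame 1 and (8.3, 9.7) in frame 2.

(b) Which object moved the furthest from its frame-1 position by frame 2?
the green cross

(moved 4.6; next 2.2)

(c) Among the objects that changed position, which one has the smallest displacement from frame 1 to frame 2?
the pink circle

(moved 0.7)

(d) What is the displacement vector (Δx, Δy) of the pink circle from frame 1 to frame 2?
(-0.7, 0.1)

The pink circle was at (5.3, 5.3) in frame 1 and (4.6, 5.4) in frame 2.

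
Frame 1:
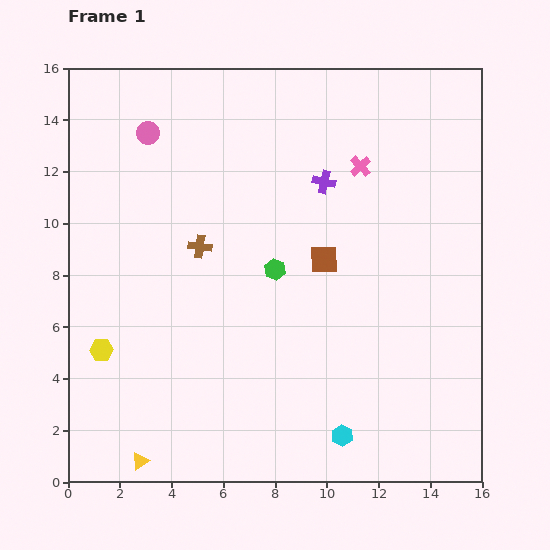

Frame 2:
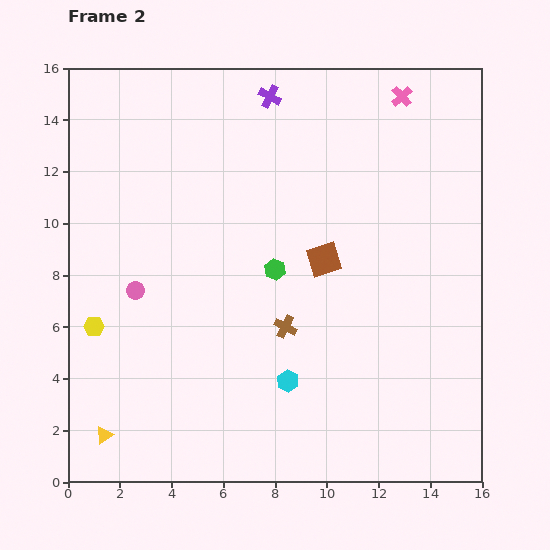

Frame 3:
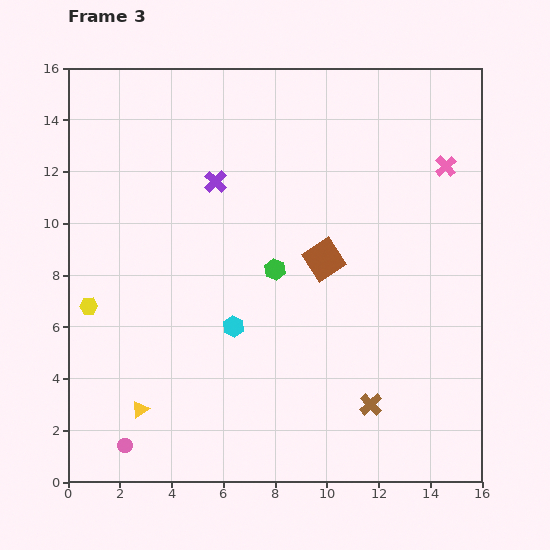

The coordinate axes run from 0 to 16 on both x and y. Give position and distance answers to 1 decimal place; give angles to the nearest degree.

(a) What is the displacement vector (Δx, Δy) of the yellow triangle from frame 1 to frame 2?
(-1.4, 1.0)

The yellow triangle was at (2.8, 0.8) in frame 1 and (1.4, 1.8) in frame 2.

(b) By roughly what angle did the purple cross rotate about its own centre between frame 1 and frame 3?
32° clockwise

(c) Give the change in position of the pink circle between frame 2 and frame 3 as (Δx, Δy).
(-0.4, -6.0)

The pink circle was at (2.6, 7.4) in frame 2 and (2.2, 1.4) in frame 3.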